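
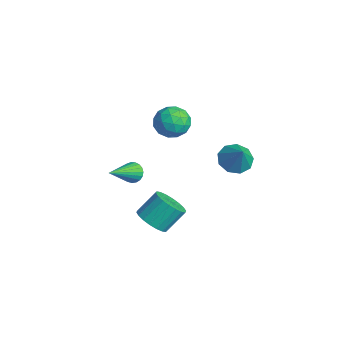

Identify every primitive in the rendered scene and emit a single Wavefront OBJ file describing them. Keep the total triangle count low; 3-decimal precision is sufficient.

v 2.061 -2.038 -0.07
v 2.388 -2.204 -0.582
v 2.999 -3.642 1.05
v 2.549 -2.031 -0.469
v 2.625 -1.859 -0.287
v 2.604 -1.718 -0.067
v 2.489 -1.632 0.152
v 2.3 -1.617 0.333
v 2.07 -1.674 0.444
v 1.838 -1.794 0.466
v 1.645 -1.956 0.395
v 1.523 -2.133 0.244
v 1.495 -2.293 0.039
v 1.565 -2.409 -0.186
v 1.72 -2.46 -0.39
v 1.935 -2.439 -0.539
v 2.171 -2.349 -0.607
v 1.39 3.881 -1.258
v 2.015 4.452 -1.732
v 2.35 3.839 -0.042
v 1.589 4.822 -1.383
v 1.07 4.752 -0.976
v 0.701 4.274 -0.701
v 0.654 3.613 -0.686
v 0.951 3.077 -0.94
v 1.454 2.917 -1.342
v 1.927 3.208 -1.705
v 2.149 3.815 -1.859
v 2.206 -1.103 -4.037
v 2.976 -1.522 -3.599
v 2.923 -0.437 -2.466
v 2.154 -0.017 -2.903
v 3.163 -1.233 -3.867
v 3.11 -0.148 -2.734
v 3.16 -0.918 -4.169
v 3.107 0.167 -3.035
v 2.968 -0.64 -4.444
v 2.915 0.445 -3.311
v 2.625 -0.453 -4.639
v 2.572 0.632 -3.506
v 2.2 -0.395 -4.715
v 2.147 0.69 -3.581
v 1.775 -0.477 -4.656
v 1.723 0.608 -3.522
v 1.437 -0.683 -4.474
v 1.384 0.402 -3.341
v 1.25 -0.972 -4.206
v 1.197 0.113 -3.073
v 1.253 -1.287 -3.905
v 1.2 -0.202 -2.771
v 1.445 -1.565 -3.629
v 1.392 -0.48 -2.496
v 1.788 -1.752 -3.434
v 1.735 -0.667 -2.301
v 2.213 -1.81 -3.359
v 2.16 -0.725 -2.225
v 2.637 -1.728 -3.418
v 2.585 -0.643 -2.284
v -0.2 1.346 1.851
v 0.56 1.321 1.156
v 0.54 0.119 2.704
v 1.3 0.094 2.009
v 1.202 0.905 2.638
v 0.745 1.663 2.111
v 0.355 -0.223 1.749
v -0.102 0.535 1.222
v 0.903 0.352 1.093
v 1.427 1.049 1.642
v -0.327 0.391 2.218
v 0.197 1.088 2.767
v 0.115 1.441 1.429
v 0.985 -0.001 2.431
v 0.927 0.475 2.801
v 1.374 0.461 2.392
v 0.224 1.642 1.99
v 0.671 1.628 1.581
v 1.048 1.383 2.452
v 0.429 -0.188 2.279
v 0.876 -0.202 1.87
v -0.274 0.979 1.468
v 0.173 0.965 1.059
v 0.052 0.057 1.408
v 0.764 0.857 0.983
v 1.199 0.136 1.485
v 0.643 -0.051 1.332
v 0.374 0.395 1.022
v 1.072 1.267 1.306
v 1.507 0.546 1.807
v 1.449 1.022 2.177
v 1.18 1.468 1.867
v 1.273 0.697 1.269
v -0.407 0.894 2.053
v 0.028 0.173 2.554
v -0.08 -0.028 1.993
v -0.349 0.418 1.683
v -0.099 1.304 2.375
v 0.336 0.583 2.877
v 0.726 1.045 2.838
v 0.457 1.491 2.528
v -0.173 0.743 2.591
f 2 1 4
f 2 4 3
f 4 1 5
f 4 5 3
f 5 1 6
f 5 6 3
f 6 1 7
f 6 7 3
f 7 1 8
f 7 8 3
f 8 1 9
f 8 9 3
f 9 1 10
f 9 10 3
f 10 1 11
f 10 11 3
f 11 1 12
f 11 12 3
f 12 1 13
f 12 13 3
f 13 1 14
f 13 14 3
f 14 1 15
f 14 15 3
f 15 1 16
f 15 16 3
f 16 1 17
f 16 17 3
f 17 1 2
f 17 2 3
f 19 18 21
f 19 21 20
f 21 18 22
f 21 22 20
f 22 18 23
f 22 23 20
f 23 18 24
f 23 24 20
f 24 18 25
f 24 25 20
f 25 18 26
f 25 26 20
f 26 18 27
f 26 27 20
f 27 18 28
f 27 28 20
f 28 18 19
f 28 19 20
f 30 29 33
f 30 33 31
f 31 33 34
f 31 34 32
f 33 29 35
f 33 35 34
f 34 35 36
f 34 36 32
f 35 29 37
f 35 37 36
f 36 37 38
f 36 38 32
f 37 29 39
f 37 39 38
f 38 39 40
f 38 40 32
f 39 29 41
f 39 41 40
f 40 41 42
f 40 42 32
f 41 29 43
f 41 43 42
f 42 43 44
f 42 44 32
f 43 29 45
f 43 45 44
f 44 45 46
f 44 46 32
f 45 29 47
f 45 47 46
f 46 47 48
f 46 48 32
f 47 29 49
f 47 49 48
f 48 49 50
f 48 50 32
f 49 29 51
f 49 51 50
f 50 51 52
f 50 52 32
f 51 29 53
f 51 53 52
f 52 53 54
f 52 54 32
f 53 29 55
f 53 55 54
f 54 55 56
f 54 56 32
f 55 29 57
f 55 57 56
f 56 57 58
f 56 58 32
f 57 29 30
f 57 30 58
f 58 30 31
f 58 31 32
f 59 96 75
f 96 70 99
f 75 99 64
f 96 99 75
f 59 75 71
f 75 64 76
f 71 76 60
f 75 76 71
f 59 71 80
f 71 60 81
f 80 81 66
f 71 81 80
f 59 80 92
f 80 66 95
f 92 95 69
f 80 95 92
f 59 92 96
f 92 69 100
f 96 100 70
f 92 100 96
f 60 76 87
f 76 64 90
f 87 90 68
f 76 90 87
f 64 99 77
f 99 70 98
f 77 98 63
f 99 98 77
f 70 100 97
f 100 69 93
f 97 93 61
f 100 93 97
f 69 95 94
f 95 66 82
f 94 82 65
f 95 82 94
f 66 81 86
f 81 60 83
f 86 83 67
f 81 83 86
f 62 88 74
f 88 68 89
f 74 89 63
f 88 89 74
f 62 74 72
f 74 63 73
f 72 73 61
f 74 73 72
f 62 72 79
f 72 61 78
f 79 78 65
f 72 78 79
f 62 79 84
f 79 65 85
f 84 85 67
f 79 85 84
f 62 84 88
f 84 67 91
f 88 91 68
f 84 91 88
f 63 89 77
f 89 68 90
f 77 90 64
f 89 90 77
f 61 73 97
f 73 63 98
f 97 98 70
f 73 98 97
f 65 78 94
f 78 61 93
f 94 93 69
f 78 93 94
f 67 85 86
f 85 65 82
f 86 82 66
f 85 82 86
f 68 91 87
f 91 67 83
f 87 83 60
f 91 83 87



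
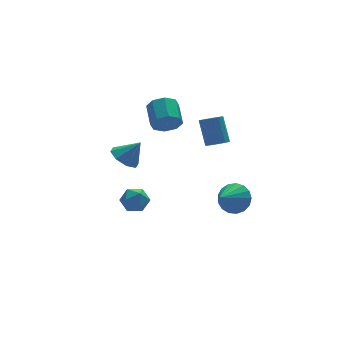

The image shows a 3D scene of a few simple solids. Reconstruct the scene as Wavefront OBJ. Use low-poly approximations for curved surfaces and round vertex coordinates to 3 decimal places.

v -2.611 0.708 0.395
v -1.89 0.539 -0.167
v -1.789 0.452 1.525
v -1.934 1.225 0.02
v -2.375 1.607 0.428
v -2.954 1.463 0.816
v -3.332 0.877 0.958
v -3.287 0.192 0.77
v -2.847 -0.191 0.363
v -2.268 -0.047 -0.026
v 3.419 2.092 -0.898
v 3.921 1.694 -0.642
v 3.943 2.671 0.834
v 3.441 3.068 0.578
v 4.09 1.955 -0.817
v 4.112 2.932 0.658
v 4.08 2.252 -1.014
v 4.102 3.229 0.461
v 3.892 2.507 -1.18
v 3.914 3.484 0.296
v 3.578 2.65 -1.27
v 3.6 3.627 0.206
v 3.221 2.644 -1.261
v 3.243 3.621 0.215
v 2.917 2.489 -1.154
v 2.939 3.466 0.322
v 2.748 2.228 -0.978
v 2.77 3.205 0.497
v 2.758 1.931 -0.781
v 2.78 2.908 0.694
v 2.946 1.676 -0.616
v 2.968 2.653 0.86
v 3.26 1.533 -0.526
v 3.282 2.51 0.95
v 3.617 1.539 -0.535
v 3.639 2.516 0.941
v -0.271 0.512 2.559
v 0.355 0.635 1.953
v 0.677 1.97 2.555
v 0.051 1.848 3.161
v -0.245 0.868 1.755
v 0.077 2.204 2.357
v -0.86 0.894 2.028
v -0.538 2.229 2.63
v -1.13 0.695 2.612
v -0.808 2.031 3.214
v -0.897 0.39 3.165
v -0.575 1.725 3.767
v -0.297 0.156 3.363
v 0.025 1.492 3.965
v 0.318 0.131 3.09
v 0.64 1.466 3.692
v 0.588 0.329 2.506
v 0.91 1.665 3.108
v 3.496 -0.03 -4.074
v 4.088 0.046 -3.235
v 2.204 -0.89 -3.086
v 3.818 0.459 -3.228
v 3.475 0.76 -3.415
v 3.137 0.88 -3.753
v 2.881 0.791 -4.164
v 2.766 0.514 -4.555
v 2.818 0.112 -4.836
v 3.025 -0.322 -4.943
v 3.34 -0.69 -4.85
v 3.691 -0.906 -4.58
v 3.997 -0.922 -4.194
v 4.189 -0.734 -3.781
v 4.221 -0.384 -3.434
v -3.815 -2.752 0.451
v -3.515 -2.341 -0.218
v -3.605 -3.939 -0.182
v -3.305 -3.528 -0.851
v -2.868 -3.536 -0.132
v -2.998 -2.803 0.259
v -4.122 -3.477 -0.659
v -4.252 -2.744 -0.268
v -3.704 -2.79 -0.905
v -2.929 -2.826 -0.579
v -4.191 -3.454 0.179
v -3.416 -3.49 0.505
f 2 1 4
f 2 4 3
f 4 1 5
f 4 5 3
f 5 1 6
f 5 6 3
f 6 1 7
f 6 7 3
f 7 1 8
f 7 8 3
f 8 1 9
f 8 9 3
f 9 1 10
f 9 10 3
f 10 1 2
f 10 2 3
f 12 11 15
f 12 15 13
f 13 15 16
f 13 16 14
f 15 11 17
f 15 17 16
f 16 17 18
f 16 18 14
f 17 11 19
f 17 19 18
f 18 19 20
f 18 20 14
f 19 11 21
f 19 21 20
f 20 21 22
f 20 22 14
f 21 11 23
f 21 23 22
f 22 23 24
f 22 24 14
f 23 11 25
f 23 25 24
f 24 25 26
f 24 26 14
f 25 11 27
f 25 27 26
f 26 27 28
f 26 28 14
f 27 11 29
f 27 29 28
f 28 29 30
f 28 30 14
f 29 11 31
f 29 31 30
f 30 31 32
f 30 32 14
f 31 11 33
f 31 33 32
f 32 33 34
f 32 34 14
f 33 11 35
f 33 35 34
f 34 35 36
f 34 36 14
f 35 11 12
f 35 12 36
f 36 12 13
f 36 13 14
f 38 37 41
f 38 41 39
f 39 41 42
f 39 42 40
f 41 37 43
f 41 43 42
f 42 43 44
f 42 44 40
f 43 37 45
f 43 45 44
f 44 45 46
f 44 46 40
f 45 37 47
f 45 47 46
f 46 47 48
f 46 48 40
f 47 37 49
f 47 49 48
f 48 49 50
f 48 50 40
f 49 37 51
f 49 51 50
f 50 51 52
f 50 52 40
f 51 37 53
f 51 53 52
f 52 53 54
f 52 54 40
f 53 37 38
f 53 38 54
f 54 38 39
f 54 39 40
f 56 55 58
f 56 58 57
f 58 55 59
f 58 59 57
f 59 55 60
f 59 60 57
f 60 55 61
f 60 61 57
f 61 55 62
f 61 62 57
f 62 55 63
f 62 63 57
f 63 55 64
f 63 64 57
f 64 55 65
f 64 65 57
f 65 55 66
f 65 66 57
f 66 55 67
f 66 67 57
f 67 55 68
f 67 68 57
f 68 55 69
f 68 69 57
f 69 55 56
f 69 56 57
f 70 81 75
f 70 75 71
f 70 71 77
f 70 77 80
f 70 80 81
f 71 75 79
f 75 81 74
f 81 80 72
f 80 77 76
f 77 71 78
f 73 79 74
f 73 74 72
f 73 72 76
f 73 76 78
f 73 78 79
f 74 79 75
f 72 74 81
f 76 72 80
f 78 76 77
f 79 78 71



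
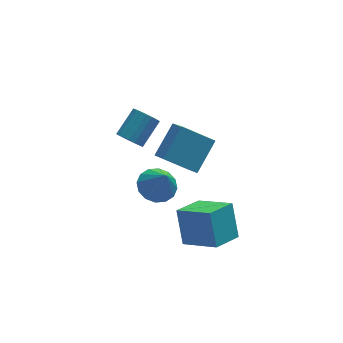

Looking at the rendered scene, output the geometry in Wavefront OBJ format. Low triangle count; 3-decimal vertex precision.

v -2.749 -0.56 2.565
v -2.659 -1.744 3.529
v -1.584 0.456 3.703
v -1.493 -0.728 4.667
v -1.307 -1.192 1.653
v -1.216 -2.376 2.617
v -0.141 -0.176 2.791
v -0.051 -1.36 3.755
v -2.451 0.168 -0.791
v -1.471 0.403 -0.858
v -2.189 -0.508 0.691
v -1.694 0.817 -0.629
v -2.12 1.057 -0.444
v -2.635 1.059 -0.352
v -3.1 0.822 -0.377
v -3.392 0.41 -0.514
v -3.431 -0.066 -0.724
v -3.208 -0.48 -0.953
v -2.783 -0.72 -1.138
v -2.268 -0.722 -1.23
v -1.802 -0.486 -1.205
v -1.511 -0.074 -1.068
v -1.982 -2.66 -2.692
v -1.986 -1.594 -1.083
v -0.63 -1.814 -3.25
v -0.633 -0.747 -1.641
v -0.747 -4.033 -1.779
v -0.75 -2.966 -0.17
v 0.606 -3.186 -2.337
v 0.602 -2.12 -0.728
v -3.182 2.464 0.737
v -2.767 2.592 0.137
v -1.684 3.424 1.063
v -2.098 3.296 1.663
v -2.956 2.836 0.139
v -1.872 3.668 1.064
v -3.183 3.015 0.243
v -2.1 3.847 1.169
v -3.41 3.099 0.433
v -2.327 3.931 1.359
v -3.597 3.073 0.676
v -2.514 3.905 1.601
v -3.713 2.942 0.929
v -2.63 3.774 1.855
v -3.737 2.728 1.149
v -2.653 3.56 2.075
v -3.664 2.469 1.298
v -2.581 3.301 2.224
v -3.509 2.208 1.35
v -2.426 3.041 2.275
v -3.297 1.992 1.296
v -2.213 2.825 2.221
v -3.064 1.858 1.145
v -1.981 2.69 2.071
v -2.853 1.828 0.924
v -1.769 2.66 1.85
v -2.698 1.908 0.671
v -1.614 2.74 1.596
v -2.626 2.084 0.429
v -1.543 2.917 1.354
v -2.651 2.326 0.24
v -1.568 3.159 1.166
f 2 4 1
f 5 2 1
f 1 4 3
f 3 5 1
f 2 8 4
f 6 2 5
f 6 8 2
f 4 8 3
f 7 5 3
f 3 8 7
f 7 6 5
f 8 6 7
f 10 9 12
f 10 12 11
f 12 9 13
f 12 13 11
f 13 9 14
f 13 14 11
f 14 9 15
f 14 15 11
f 15 9 16
f 15 16 11
f 16 9 17
f 16 17 11
f 17 9 18
f 17 18 11
f 18 9 19
f 18 19 11
f 19 9 20
f 19 20 11
f 20 9 21
f 20 21 11
f 21 9 22
f 21 22 11
f 22 9 10
f 22 10 11
f 24 26 23
f 27 24 23
f 23 26 25
f 25 27 23
f 24 30 26
f 28 24 27
f 28 30 24
f 26 30 25
f 29 27 25
f 25 30 29
f 29 28 27
f 30 28 29
f 32 31 35
f 32 35 33
f 33 35 36
f 33 36 34
f 35 31 37
f 35 37 36
f 36 37 38
f 36 38 34
f 37 31 39
f 37 39 38
f 38 39 40
f 38 40 34
f 39 31 41
f 39 41 40
f 40 41 42
f 40 42 34
f 41 31 43
f 41 43 42
f 42 43 44
f 42 44 34
f 43 31 45
f 43 45 44
f 44 45 46
f 44 46 34
f 45 31 47
f 45 47 46
f 46 47 48
f 46 48 34
f 47 31 49
f 47 49 48
f 48 49 50
f 48 50 34
f 49 31 51
f 49 51 50
f 50 51 52
f 50 52 34
f 51 31 53
f 51 53 52
f 52 53 54
f 52 54 34
f 53 31 55
f 53 55 54
f 54 55 56
f 54 56 34
f 55 31 57
f 55 57 56
f 56 57 58
f 56 58 34
f 57 31 59
f 57 59 58
f 58 59 60
f 58 60 34
f 59 31 61
f 59 61 60
f 60 61 62
f 60 62 34
f 61 31 32
f 61 32 62
f 62 32 33
f 62 33 34



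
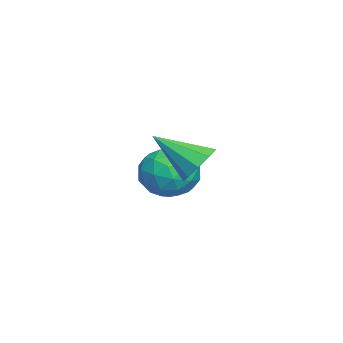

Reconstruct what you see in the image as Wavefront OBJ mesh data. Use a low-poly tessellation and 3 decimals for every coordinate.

v 3.51 1.353 1.681
v 3.963 1.665 2.205
v 3.31 -0.033 2.679
v 3.469 1.8 2.294
v 2.994 1.726 2.096
v 2.76 1.478 1.704
v 2.877 1.171 1.301
v 3.29 0.949 1.076
v 3.806 0.917 1.134
v 4.183 1.088 1.448
v 4.245 1.384 1.871
v 0.155 0.783 -0.572
v 1.087 0.418 -0.326
v -0.547 -0.298 0.486
v 0.385 -0.663 0.732
v 0.111 0.288 1.02
v 0.545 0.956 0.366
v -0.005 -0.836 -0.206
v 0.429 -0.168 -0.86
v 0.988 -0.582 -0.1
v 1.06 0.112 0.658
v -0.52 0.008 -0.498
v -0.448 0.702 0.26
v 0.683 0.695 -0.542
v -0.143 -0.575 0.702
v -0.304 -0.016 0.871
v 0.244 -0.231 1.016
v 0.364 1.011 -0.135
v 0.912 0.797 0.009
v 0.338 0.721 0.8
v -0.372 -0.677 0.151
v 0.176 -0.891 0.295
v 0.296 0.351 -0.856
v 0.844 0.136 -0.711
v 0.202 -0.601 -0.64
v 1.172 -0.107 -0.264
v 0.76 -0.742 0.357
v 0.53 -0.844 -0.194
v 0.785 -0.452 -0.578
v 1.214 0.301 0.181
v 0.802 -0.334 0.803
v 0.641 0.225 0.972
v 0.896 0.617 0.588
v 1.156 -0.287 0.314
v -0.262 0.454 -0.643
v -0.674 -0.181 -0.021
v -0.356 -0.497 -0.428
v -0.101 -0.105 -0.812
v -0.22 0.862 -0.197
v -0.632 0.227 0.424
v -0.245 0.572 0.738
v 0.01 0.964 0.354
v -0.616 0.407 -0.154
f 2 1 4
f 2 4 3
f 4 1 5
f 4 5 3
f 5 1 6
f 5 6 3
f 6 1 7
f 6 7 3
f 7 1 8
f 7 8 3
f 8 1 9
f 8 9 3
f 9 1 10
f 9 10 3
f 10 1 11
f 10 11 3
f 11 1 2
f 11 2 3
f 12 49 28
f 49 23 52
f 28 52 17
f 49 52 28
f 12 28 24
f 28 17 29
f 24 29 13
f 28 29 24
f 12 24 33
f 24 13 34
f 33 34 19
f 24 34 33
f 12 33 45
f 33 19 48
f 45 48 22
f 33 48 45
f 12 45 49
f 45 22 53
f 49 53 23
f 45 53 49
f 13 29 40
f 29 17 43
f 40 43 21
f 29 43 40
f 17 52 30
f 52 23 51
f 30 51 16
f 52 51 30
f 23 53 50
f 53 22 46
f 50 46 14
f 53 46 50
f 22 48 47
f 48 19 35
f 47 35 18
f 48 35 47
f 19 34 39
f 34 13 36
f 39 36 20
f 34 36 39
f 15 41 27
f 41 21 42
f 27 42 16
f 41 42 27
f 15 27 25
f 27 16 26
f 25 26 14
f 27 26 25
f 15 25 32
f 25 14 31
f 32 31 18
f 25 31 32
f 15 32 37
f 32 18 38
f 37 38 20
f 32 38 37
f 15 37 41
f 37 20 44
f 41 44 21
f 37 44 41
f 16 42 30
f 42 21 43
f 30 43 17
f 42 43 30
f 14 26 50
f 26 16 51
f 50 51 23
f 26 51 50
f 18 31 47
f 31 14 46
f 47 46 22
f 31 46 47
f 20 38 39
f 38 18 35
f 39 35 19
f 38 35 39
f 21 44 40
f 44 20 36
f 40 36 13
f 44 36 40



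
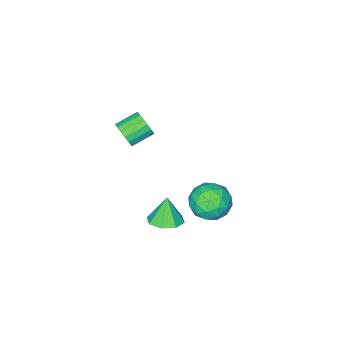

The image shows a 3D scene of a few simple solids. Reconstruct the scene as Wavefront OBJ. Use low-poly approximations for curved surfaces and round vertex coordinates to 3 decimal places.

v -0.829 2.997 -3.33
v -0.095 2.217 -3.868
v -2.345 1.863 -3.752
v -1.611 1.083 -4.29
v -1.571 1.22 -3.1
v -0.634 1.921 -2.839
v -1.806 2.159 -4.781
v -0.869 2.86 -4.52
v -0.699 1.699 -4.765
v -0.554 1.119 -3.726
v -1.886 2.961 -3.894
v -1.741 2.381 -2.855
v -0.329 2.707 -3.562
v -2.111 1.373 -4.058
v -2.087 1.454 -3.358
v -1.656 0.995 -3.675
v -0.646 2.533 -2.957
v -0.215 2.074 -3.274
v -1.082 1.488 -2.822
v -2.225 2.006 -4.346
v -1.794 1.547 -4.663
v -0.784 3.085 -3.945
v -0.353 2.626 -4.262
v -1.358 2.592 -4.798
v -0.253 1.944 -4.406
v -1.144 1.277 -4.654
v -1.258 1.91 -4.942
v -0.708 2.322 -4.789
v -0.167 1.603 -3.795
v -1.058 0.936 -4.043
v -1.035 1.016 -3.344
v -0.484 1.428 -3.19
v -0.522 1.298 -4.322
v -1.382 3.144 -3.577
v -2.273 2.477 -3.825
v -1.956 2.652 -4.43
v -1.405 3.064 -4.276
v -1.296 2.803 -2.966
v -2.187 2.136 -3.214
v -1.732 1.758 -2.831
v -1.182 2.17 -2.678
v -1.918 2.782 -3.298
v 1.404 1.579 -3.881
v 2.169 2.104 -3.596
v 1.056 1.301 -2.439
v 1.553 2.513 -3.665
v 0.85 2.376 -3.861
v 0.472 1.772 -4.069
v 0.639 1.055 -4.167
v 1.255 0.646 -4.098
v 1.958 0.783 -3.902
v 2.336 1.387 -3.694
v 2.285 -0.519 2.228
v 2.617 -0.296 2.874
v 1.448 0.043 3.358
v 1.115 -0.181 2.712
v 2.618 0.004 2.667
v 1.449 0.342 3.152
v 2.543 0.183 2.36
v 1.374 0.522 2.844
v 2.408 0.202 2.023
v 1.239 0.54 2.507
v 2.246 0.055 1.732
v 1.076 0.394 2.216
v 2.092 -0.223 1.555
v 0.923 0.116 2.039
v 1.982 -0.569 1.532
v 0.813 -0.23 2.017
v 1.942 -0.904 1.669
v 0.773 -0.565 2.153
v 1.98 -1.15 1.933
v 0.811 -0.812 2.418
v 2.088 -1.252 2.266
v 0.919 -0.914 2.75
v 2.241 -1.187 2.589
v 1.072 -0.848 3.073
v 2.404 -0.968 2.83
v 1.235 -0.629 3.314
v 2.54 -0.646 2.932
v 1.37 -0.308 3.417
f 1 38 17
f 38 12 41
f 17 41 6
f 38 41 17
f 1 17 13
f 17 6 18
f 13 18 2
f 17 18 13
f 1 13 22
f 13 2 23
f 22 23 8
f 13 23 22
f 1 22 34
f 22 8 37
f 34 37 11
f 22 37 34
f 1 34 38
f 34 11 42
f 38 42 12
f 34 42 38
f 2 18 29
f 18 6 32
f 29 32 10
f 18 32 29
f 6 41 19
f 41 12 40
f 19 40 5
f 41 40 19
f 12 42 39
f 42 11 35
f 39 35 3
f 42 35 39
f 11 37 36
f 37 8 24
f 36 24 7
f 37 24 36
f 8 23 28
f 23 2 25
f 28 25 9
f 23 25 28
f 4 30 16
f 30 10 31
f 16 31 5
f 30 31 16
f 4 16 14
f 16 5 15
f 14 15 3
f 16 15 14
f 4 14 21
f 14 3 20
f 21 20 7
f 14 20 21
f 4 21 26
f 21 7 27
f 26 27 9
f 21 27 26
f 4 26 30
f 26 9 33
f 30 33 10
f 26 33 30
f 5 31 19
f 31 10 32
f 19 32 6
f 31 32 19
f 3 15 39
f 15 5 40
f 39 40 12
f 15 40 39
f 7 20 36
f 20 3 35
f 36 35 11
f 20 35 36
f 9 27 28
f 27 7 24
f 28 24 8
f 27 24 28
f 10 33 29
f 33 9 25
f 29 25 2
f 33 25 29
f 44 43 46
f 44 46 45
f 46 43 47
f 46 47 45
f 47 43 48
f 47 48 45
f 48 43 49
f 48 49 45
f 49 43 50
f 49 50 45
f 50 43 51
f 50 51 45
f 51 43 52
f 51 52 45
f 52 43 44
f 52 44 45
f 54 53 57
f 54 57 55
f 55 57 58
f 55 58 56
f 57 53 59
f 57 59 58
f 58 59 60
f 58 60 56
f 59 53 61
f 59 61 60
f 60 61 62
f 60 62 56
f 61 53 63
f 61 63 62
f 62 63 64
f 62 64 56
f 63 53 65
f 63 65 64
f 64 65 66
f 64 66 56
f 65 53 67
f 65 67 66
f 66 67 68
f 66 68 56
f 67 53 69
f 67 69 68
f 68 69 70
f 68 70 56
f 69 53 71
f 69 71 70
f 70 71 72
f 70 72 56
f 71 53 73
f 71 73 72
f 72 73 74
f 72 74 56
f 73 53 75
f 73 75 74
f 74 75 76
f 74 76 56
f 75 53 77
f 75 77 76
f 76 77 78
f 76 78 56
f 77 53 79
f 77 79 78
f 78 79 80
f 78 80 56
f 79 53 54
f 79 54 80
f 80 54 55
f 80 55 56



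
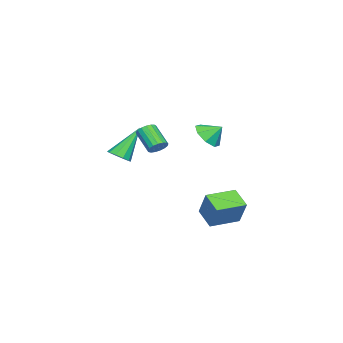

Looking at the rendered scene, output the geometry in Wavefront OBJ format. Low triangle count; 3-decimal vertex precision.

v -0.549 -2.869 -0.102
v -0.048 -2.411 0.022
v -1.631 -2.171 1.682
v -0.339 -2.224 -0.227
v -0.71 -2.284 -0.429
v -1.02 -2.567 -0.506
v -1.149 -2.966 -0.428
v -1.05 -3.328 -0.226
v -0.759 -3.515 0.024
v -0.388 -3.455 0.225
v -0.079 -3.172 0.302
v 0.051 -2.773 0.225
v -1.14 1.775 1.787
v -0.694 2.342 1.231
v -1.26 2.525 2.453
v -1.381 2.337 1.112
v -1.926 2.004 1.389
v -2.011 1.536 1.898
v -1.586 1.209 2.342
v -0.899 1.214 2.461
v -0.354 1.547 2.185
v -0.269 2.015 1.675
v 1.401 2.362 -2.485
v 1.963 2.95 -1.096
v 0.128 3.426 -2.419
v 0.69 4.013 -1.03
v 2.09 3.227 -3.13
v 2.652 3.814 -1.741
v 0.817 4.29 -3.064
v 1.379 4.878 -1.675
v 1.732 0.319 1.675
v 2.236 0.091 1.761
v 1.673 -0.806 2.691
v 1.168 -0.579 2.605
v 2.223 0.288 1.943
v 1.659 -0.61 2.873
v 2.097 0.491 2.063
v 1.533 -0.406 2.993
v 1.887 0.656 2.094
v 1.324 -0.242 3.024
v 1.642 0.743 2.03
v 1.079 -0.155 2.96
v 1.418 0.733 1.884
v 0.854 -0.165 2.814
v 1.265 0.628 1.69
v 0.701 -0.27 2.62
v 1.219 0.452 1.493
v 0.656 -0.446 2.423
v 1.291 0.246 1.337
v 0.727 -0.652 2.267
v 1.464 0.056 1.259
v 0.9 -0.841 2.189
v 1.698 -0.073 1.276
v 1.134 -0.971 2.206
v 1.94 -0.113 1.385
v 1.376 -1.01 2.315
v 2.134 -0.053 1.56
v 1.57 -0.951 2.49
f 2 1 4
f 2 4 3
f 4 1 5
f 4 5 3
f 5 1 6
f 5 6 3
f 6 1 7
f 6 7 3
f 7 1 8
f 7 8 3
f 8 1 9
f 8 9 3
f 9 1 10
f 9 10 3
f 10 1 11
f 10 11 3
f 11 1 12
f 11 12 3
f 12 1 2
f 12 2 3
f 14 13 16
f 14 16 15
f 16 13 17
f 16 17 15
f 17 13 18
f 17 18 15
f 18 13 19
f 18 19 15
f 19 13 20
f 19 20 15
f 20 13 21
f 20 21 15
f 21 13 22
f 21 22 15
f 22 13 14
f 22 14 15
f 24 26 23
f 27 24 23
f 23 26 25
f 25 27 23
f 24 30 26
f 28 24 27
f 28 30 24
f 26 30 25
f 29 27 25
f 25 30 29
f 29 28 27
f 30 28 29
f 32 31 35
f 32 35 33
f 33 35 36
f 33 36 34
f 35 31 37
f 35 37 36
f 36 37 38
f 36 38 34
f 37 31 39
f 37 39 38
f 38 39 40
f 38 40 34
f 39 31 41
f 39 41 40
f 40 41 42
f 40 42 34
f 41 31 43
f 41 43 42
f 42 43 44
f 42 44 34
f 43 31 45
f 43 45 44
f 44 45 46
f 44 46 34
f 45 31 47
f 45 47 46
f 46 47 48
f 46 48 34
f 47 31 49
f 47 49 48
f 48 49 50
f 48 50 34
f 49 31 51
f 49 51 50
f 50 51 52
f 50 52 34
f 51 31 53
f 51 53 52
f 52 53 54
f 52 54 34
f 53 31 55
f 53 55 54
f 54 55 56
f 54 56 34
f 55 31 57
f 55 57 56
f 56 57 58
f 56 58 34
f 57 31 32
f 57 32 58
f 58 32 33
f 58 33 34



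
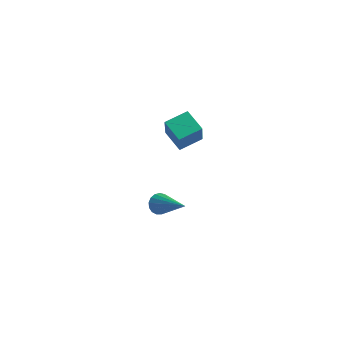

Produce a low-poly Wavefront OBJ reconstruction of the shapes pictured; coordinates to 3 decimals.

v -1.179 -3.66 1.444
v -0.566 -4.467 2.846
v -0.683 -2.575 1.85
v -0.069 -3.382 3.252
v -0.111 -3.918 0.828
v 0.503 -4.725 2.23
v 0.386 -2.833 1.234
v 0.999 -3.64 2.636
v -1.788 -3.391 -4.11
v -1.51 -2.968 -4.502
v 0.108 -3.769 -3.17
v -1.596 -2.8 -4.261
v -1.726 -2.767 -3.985
v -1.87 -2.877 -3.739
v -1.996 -3.105 -3.577
v -2.074 -3.398 -3.537
v -2.086 -3.69 -3.629
v -2.03 -3.914 -3.831
v -1.919 -4.018 -4.097
v -1.778 -3.978 -4.366
v -1.639 -3.804 -4.576
v -1.534 -3.535 -4.68
v -1.488 -3.234 -4.653
f 2 4 1
f 5 2 1
f 1 4 3
f 3 5 1
f 2 8 4
f 6 2 5
f 6 8 2
f 4 8 3
f 7 5 3
f 3 8 7
f 7 6 5
f 8 6 7
f 10 9 12
f 10 12 11
f 12 9 13
f 12 13 11
f 13 9 14
f 13 14 11
f 14 9 15
f 14 15 11
f 15 9 16
f 15 16 11
f 16 9 17
f 16 17 11
f 17 9 18
f 17 18 11
f 18 9 19
f 18 19 11
f 19 9 20
f 19 20 11
f 20 9 21
f 20 21 11
f 21 9 22
f 21 22 11
f 22 9 23
f 22 23 11
f 23 9 10
f 23 10 11



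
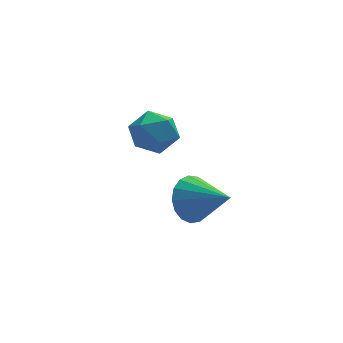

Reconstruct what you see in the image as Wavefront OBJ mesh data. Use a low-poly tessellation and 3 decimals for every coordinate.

v 1.098 2.466 -1.518
v 1.893 2.552 -0.804
v 2.087 1.428 -2.496
v 2.882 1.514 -1.782
v 1.989 0.977 -1.528
v 1.378 1.619 -0.924
v 2.602 2.361 -2.376
v 1.991 3.003 -1.772
v 2.823 2.487 -1.334
v 2.444 1.631 -0.81
v 1.536 2.349 -2.49
v 1.157 1.493 -1.966
v 2.53 -1.912 -2.701
v 3.32 -1.646 -3.338
v 3.63 -3.168 -1.859
v 3.373 -1.336 -2.945
v 3.232 -1.159 -2.496
v 2.931 -1.154 -2.095
v 2.537 -1.323 -1.832
v 2.142 -1.627 -1.768
v 1.835 -1.996 -1.917
v 1.688 -2.346 -2.247
v 1.733 -2.596 -2.68
v 1.961 -2.69 -3.118
v 2.319 -2.606 -3.461
v 2.725 -2.362 -3.629
v 3.087 -2.016 -3.585
f 1 12 6
f 1 6 2
f 1 2 8
f 1 8 11
f 1 11 12
f 2 6 10
f 6 12 5
f 12 11 3
f 11 8 7
f 8 2 9
f 4 10 5
f 4 5 3
f 4 3 7
f 4 7 9
f 4 9 10
f 5 10 6
f 3 5 12
f 7 3 11
f 9 7 8
f 10 9 2
f 14 13 16
f 14 16 15
f 16 13 17
f 16 17 15
f 17 13 18
f 17 18 15
f 18 13 19
f 18 19 15
f 19 13 20
f 19 20 15
f 20 13 21
f 20 21 15
f 21 13 22
f 21 22 15
f 22 13 23
f 22 23 15
f 23 13 24
f 23 24 15
f 24 13 25
f 24 25 15
f 25 13 26
f 25 26 15
f 26 13 27
f 26 27 15
f 27 13 14
f 27 14 15



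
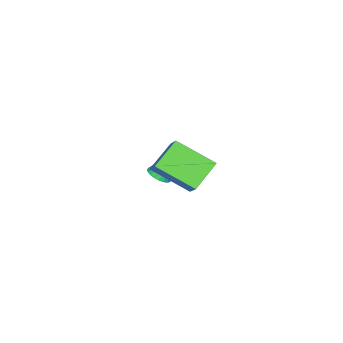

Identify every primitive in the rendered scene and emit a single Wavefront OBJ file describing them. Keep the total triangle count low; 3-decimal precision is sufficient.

v -3.104 -0.406 -1.524
v -2.773 -0.724 -1.24
v -3.676 0.346 -0.016
v -2.649 -0.557 -1.276
v -2.594 -0.367 -1.35
v -2.618 -0.184 -1.451
v -2.715 -0.034 -1.562
v -2.871 0.059 -1.668
v -3.063 0.082 -1.752
v -3.261 0.03 -1.801
v -3.436 -0.088 -1.808
v -3.559 -0.255 -1.772
v -3.614 -0.445 -1.698
v -3.591 -0.628 -1.598
v -3.493 -0.778 -1.486
v -3.337 -0.872 -1.38
v -3.145 -0.894 -1.296
v -2.947 -0.842 -1.247
v 0.493 3.429 2.472
v 0.712 1.96 3.34
v 1.156 3.965 3.213
v 1.375 2.497 4.081
v 1.565 3.143 1.719
v 1.784 1.675 2.587
v 2.228 3.68 2.46
v 2.447 2.211 3.328
f 2 1 4
f 2 4 3
f 4 1 5
f 4 5 3
f 5 1 6
f 5 6 3
f 6 1 7
f 6 7 3
f 7 1 8
f 7 8 3
f 8 1 9
f 8 9 3
f 9 1 10
f 9 10 3
f 10 1 11
f 10 11 3
f 11 1 12
f 11 12 3
f 12 1 13
f 12 13 3
f 13 1 14
f 13 14 3
f 14 1 15
f 14 15 3
f 15 1 16
f 15 16 3
f 16 1 17
f 16 17 3
f 17 1 18
f 17 18 3
f 18 1 2
f 18 2 3
f 20 22 19
f 23 20 19
f 19 22 21
f 21 23 19
f 20 26 22
f 24 20 23
f 24 26 20
f 22 26 21
f 25 23 21
f 21 26 25
f 25 24 23
f 26 24 25



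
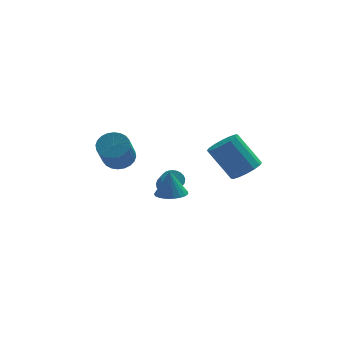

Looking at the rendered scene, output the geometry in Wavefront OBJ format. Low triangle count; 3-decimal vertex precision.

v -0.024 -3.391 1.881
v 0.806 -3.644 1.94
v -0.076 -3.209 3.379
v 0.839 -3.286 1.898
v 0.723 -2.946 1.853
v 0.478 -2.683 1.813
v 0.146 -2.543 1.784
v -0.216 -2.549 1.773
v -0.544 -2.7 1.78
v -0.783 -2.971 1.804
v -0.89 -3.315 1.842
v -0.848 -3.671 1.887
v -0.663 -3.979 1.93
v -0.368 -4.185 1.965
v -0.013 -4.254 1.986
v 0.339 -4.174 1.988
v 0.629 -3.958 1.972
v -2.015 3.79 0.909
v -1.224 3.309 0.745
v -1.654 2.07 2.307
v -2.445 2.55 2.471
v -1.105 3.564 0.981
v -1.535 2.325 2.543
v -1.125 3.854 1.205
v -1.555 2.614 2.767
v -1.28 4.134 1.384
v -1.71 2.894 2.946
v -1.547 4.361 1.491
v -1.978 3.121 3.053
v -1.886 4.501 1.509
v -2.316 3.262 3.071
v -2.244 4.534 1.436
v -2.674 3.294 2.998
v -2.567 4.452 1.283
v -2.997 3.213 2.845
v -2.806 4.27 1.073
v -3.236 3.031 2.635
v -2.925 4.015 0.837
v -3.355 2.776 2.399
v -2.905 3.726 0.613
v -3.335 2.486 2.175
v -2.75 3.446 0.434
v -3.18 2.206 1.996
v -2.482 3.219 0.327
v -2.913 1.979 1.889
v -2.144 3.078 0.309
v -2.574 1.839 1.871
v -1.786 3.046 0.382
v -2.216 1.806 1.944
v -1.463 3.127 0.535
v -1.893 1.888 2.097
v 3.872 -2.957 3.057
v 4.624 -2.48 3.36
v 3.479 -1.786 5.106
v 2.728 -2.263 4.803
v 4.381 -2.167 3.077
v 3.236 -1.473 4.822
v 4.003 -2.066 2.788
v 2.858 -1.372 4.534
v 3.589 -2.204 2.572
v 2.444 -1.509 4.317
v 3.252 -2.543 2.485
v 2.107 -1.849 4.231
v 3.08 -2.994 2.552
v 1.936 -2.299 4.298
v 3.121 -3.434 2.754
v 1.976 -2.74 4.5
v 3.364 -3.747 3.038
v 2.219 -3.053 4.783
v 3.742 -3.848 3.326
v 2.597 -3.154 5.072
v 4.156 -3.711 3.543
v 3.011 -3.016 5.288
v 4.493 -3.371 3.629
v 3.348 -2.677 5.375
v 4.664 -2.921 3.562
v 3.52 -2.226 5.308
v 0.589 3.175 -1.151
v 1.016 3.574 -0.824
v 1.178 2.644 0.098
v 0.751 2.245 -0.229
v 0.772 3.645 -0.71
v 0.934 2.715 0.213
v 0.496 3.634 -0.672
v 0.659 2.704 0.25
v 0.237 3.544 -0.717
v 0.399 2.614 0.205
v 0.038 3.39 -0.837
v 0.2 2.461 0.085
v -0.066 3.199 -1.012
v 0.096 2.269 -0.089
v -0.056 3.004 -1.21
v 0.106 2.074 -0.287
v 0.065 2.838 -1.398
v 0.227 1.908 -0.476
v 0.277 2.731 -1.544
v 0.439 1.801 -0.621
v 0.543 2.7 -1.622
v 0.705 1.77 -0.699
v 0.816 2.752 -1.618
v 0.978 1.822 -0.695
v 1.051 2.876 -1.534
v 1.213 1.946 -0.611
v 1.205 3.052 -1.383
v 1.368 2.122 -0.461
v 1.253 3.25 -1.193
v 1.416 2.32 -0.27
v 1.187 3.434 -0.995
v 1.349 2.504 -0.072
f 2 1 4
f 2 4 3
f 4 1 5
f 4 5 3
f 5 1 6
f 5 6 3
f 6 1 7
f 6 7 3
f 7 1 8
f 7 8 3
f 8 1 9
f 8 9 3
f 9 1 10
f 9 10 3
f 10 1 11
f 10 11 3
f 11 1 12
f 11 12 3
f 12 1 13
f 12 13 3
f 13 1 14
f 13 14 3
f 14 1 15
f 14 15 3
f 15 1 16
f 15 16 3
f 16 1 17
f 16 17 3
f 17 1 2
f 17 2 3
f 19 18 22
f 19 22 20
f 20 22 23
f 20 23 21
f 22 18 24
f 22 24 23
f 23 24 25
f 23 25 21
f 24 18 26
f 24 26 25
f 25 26 27
f 25 27 21
f 26 18 28
f 26 28 27
f 27 28 29
f 27 29 21
f 28 18 30
f 28 30 29
f 29 30 31
f 29 31 21
f 30 18 32
f 30 32 31
f 31 32 33
f 31 33 21
f 32 18 34
f 32 34 33
f 33 34 35
f 33 35 21
f 34 18 36
f 34 36 35
f 35 36 37
f 35 37 21
f 36 18 38
f 36 38 37
f 37 38 39
f 37 39 21
f 38 18 40
f 38 40 39
f 39 40 41
f 39 41 21
f 40 18 42
f 40 42 41
f 41 42 43
f 41 43 21
f 42 18 44
f 42 44 43
f 43 44 45
f 43 45 21
f 44 18 46
f 44 46 45
f 45 46 47
f 45 47 21
f 46 18 48
f 46 48 47
f 47 48 49
f 47 49 21
f 48 18 50
f 48 50 49
f 49 50 51
f 49 51 21
f 50 18 19
f 50 19 51
f 51 19 20
f 51 20 21
f 53 52 56
f 53 56 54
f 54 56 57
f 54 57 55
f 56 52 58
f 56 58 57
f 57 58 59
f 57 59 55
f 58 52 60
f 58 60 59
f 59 60 61
f 59 61 55
f 60 52 62
f 60 62 61
f 61 62 63
f 61 63 55
f 62 52 64
f 62 64 63
f 63 64 65
f 63 65 55
f 64 52 66
f 64 66 65
f 65 66 67
f 65 67 55
f 66 52 68
f 66 68 67
f 67 68 69
f 67 69 55
f 68 52 70
f 68 70 69
f 69 70 71
f 69 71 55
f 70 52 72
f 70 72 71
f 71 72 73
f 71 73 55
f 72 52 74
f 72 74 73
f 73 74 75
f 73 75 55
f 74 52 76
f 74 76 75
f 75 76 77
f 75 77 55
f 76 52 53
f 76 53 77
f 77 53 54
f 77 54 55
f 79 78 82
f 79 82 80
f 80 82 83
f 80 83 81
f 82 78 84
f 82 84 83
f 83 84 85
f 83 85 81
f 84 78 86
f 84 86 85
f 85 86 87
f 85 87 81
f 86 78 88
f 86 88 87
f 87 88 89
f 87 89 81
f 88 78 90
f 88 90 89
f 89 90 91
f 89 91 81
f 90 78 92
f 90 92 91
f 91 92 93
f 91 93 81
f 92 78 94
f 92 94 93
f 93 94 95
f 93 95 81
f 94 78 96
f 94 96 95
f 95 96 97
f 95 97 81
f 96 78 98
f 96 98 97
f 97 98 99
f 97 99 81
f 98 78 100
f 98 100 99
f 99 100 101
f 99 101 81
f 100 78 102
f 100 102 101
f 101 102 103
f 101 103 81
f 102 78 104
f 102 104 103
f 103 104 105
f 103 105 81
f 104 78 106
f 104 106 105
f 105 106 107
f 105 107 81
f 106 78 108
f 106 108 107
f 107 108 109
f 107 109 81
f 108 78 79
f 108 79 109
f 109 79 80
f 109 80 81



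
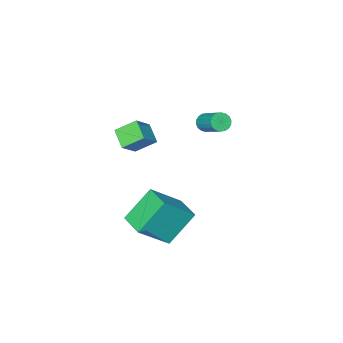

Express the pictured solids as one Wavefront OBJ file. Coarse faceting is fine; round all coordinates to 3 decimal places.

v 0.518 -0.245 -2.903
v 2 -0.628 -1.494
v 0.808 1.092 -2.844
v 2.29 0.71 -1.436
v 1.85 -0.47 -4.364
v 3.332 -0.852 -2.956
v 2.14 0.868 -4.306
v 3.622 0.485 -2.897
v 0.058 -2.499 -0.348
v -0.248 -3.416 0.176
v 0.976 -2.314 0.51
v 0.67 -3.232 1.034
v 0.83 -3.148 -1.034
v 0.524 -4.066 -0.51
v 1.748 -2.964 -0.176
v 1.442 -3.881 0.348
v -3.56 -3.223 -1.236
v -3.312 -2.973 -1.646
v -3.092 -1.667 -0.713
v -3.34 -1.917 -0.304
v -3.543 -2.911 -1.677
v -3.322 -1.605 -0.744
v -3.776 -2.912 -1.621
v -3.556 -1.606 -0.688
v -3.967 -2.974 -1.489
v -3.747 -1.668 -0.556
v -4.078 -3.085 -1.307
v -3.857 -1.779 -0.374
v -4.086 -3.224 -1.111
v -3.865 -1.918 -0.178
v -3.99 -3.362 -0.94
v -3.769 -2.056 -0.007
v -3.808 -3.473 -0.827
v -3.588 -2.167 0.106
v -3.578 -3.535 -0.796
v -3.357 -2.229 0.137
v -3.344 -3.534 -0.852
v -3.124 -2.228 0.081
v -3.153 -3.472 -0.984
v -2.933 -2.166 -0.051
v -3.043 -3.361 -1.166
v -2.822 -2.055 -0.233
v -3.035 -3.222 -1.362
v -2.814 -1.916 -0.429
v -3.131 -3.084 -1.533
v -2.91 -1.778 -0.6
f 2 4 1
f 5 2 1
f 1 4 3
f 3 5 1
f 2 8 4
f 6 2 5
f 6 8 2
f 4 8 3
f 7 5 3
f 3 8 7
f 7 6 5
f 8 6 7
f 10 12 9
f 13 10 9
f 9 12 11
f 11 13 9
f 10 16 12
f 14 10 13
f 14 16 10
f 12 16 11
f 15 13 11
f 11 16 15
f 15 14 13
f 16 14 15
f 18 17 21
f 18 21 19
f 19 21 22
f 19 22 20
f 21 17 23
f 21 23 22
f 22 23 24
f 22 24 20
f 23 17 25
f 23 25 24
f 24 25 26
f 24 26 20
f 25 17 27
f 25 27 26
f 26 27 28
f 26 28 20
f 27 17 29
f 27 29 28
f 28 29 30
f 28 30 20
f 29 17 31
f 29 31 30
f 30 31 32
f 30 32 20
f 31 17 33
f 31 33 32
f 32 33 34
f 32 34 20
f 33 17 35
f 33 35 34
f 34 35 36
f 34 36 20
f 35 17 37
f 35 37 36
f 36 37 38
f 36 38 20
f 37 17 39
f 37 39 38
f 38 39 40
f 38 40 20
f 39 17 41
f 39 41 40
f 40 41 42
f 40 42 20
f 41 17 43
f 41 43 42
f 42 43 44
f 42 44 20
f 43 17 45
f 43 45 44
f 44 45 46
f 44 46 20
f 45 17 18
f 45 18 46
f 46 18 19
f 46 19 20



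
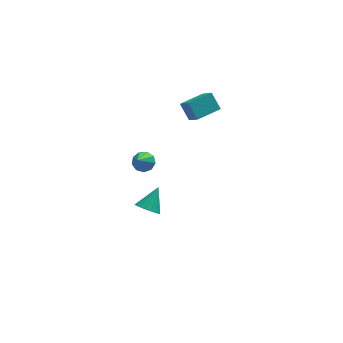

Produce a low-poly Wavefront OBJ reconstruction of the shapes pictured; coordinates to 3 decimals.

v -0.052 4.314 -3.897
v 0.489 4.434 -3.618
v -0.488 3.226 -2.583
v 0.194 4.709 -3.488
v -0.216 4.8 -3.549
v -0.549 4.663 -3.772
v -0.65 4.363 -4.054
v -0.471 4.04 -4.263
v -0.096 3.845 -4.3
v 0.299 3.869 -4.148
v 0.53 4.102 -3.879
v -0.743 -2.853 -0.2
v -0.37 -2.621 -0.678
v -0.117 -2.087 0.66
v -0.594 -2.438 -0.678
v -0.848 -2.338 -0.582
v -1.081 -2.339 -0.411
v -1.247 -2.442 -0.198
v -1.314 -2.626 0.015
v -1.267 -2.856 0.185
v -1.117 -3.084 0.279
v -0.893 -3.267 0.278
v -0.639 -3.368 0.183
v -0.406 -3.366 0.012
v -0.239 -3.263 -0.201
v -0.173 -3.079 -0.414
v -0.219 -2.85 -0.584
v 2.321 1.774 1.839
v 1.961 2.386 2.599
v 2.017 2.547 1.073
v 1.657 3.159 1.833
v 3.543 2.361 1.947
v 3.183 2.973 2.707
v 3.239 3.134 1.181
v 2.879 3.746 1.941
f 2 1 4
f 2 4 3
f 4 1 5
f 4 5 3
f 5 1 6
f 5 6 3
f 6 1 7
f 6 7 3
f 7 1 8
f 7 8 3
f 8 1 9
f 8 9 3
f 9 1 10
f 9 10 3
f 10 1 11
f 10 11 3
f 11 1 2
f 11 2 3
f 13 12 15
f 13 15 14
f 15 12 16
f 15 16 14
f 16 12 17
f 16 17 14
f 17 12 18
f 17 18 14
f 18 12 19
f 18 19 14
f 19 12 20
f 19 20 14
f 20 12 21
f 20 21 14
f 21 12 22
f 21 22 14
f 22 12 23
f 22 23 14
f 23 12 24
f 23 24 14
f 24 12 25
f 24 25 14
f 25 12 26
f 25 26 14
f 26 12 27
f 26 27 14
f 27 12 13
f 27 13 14
f 29 31 28
f 32 29 28
f 28 31 30
f 30 32 28
f 29 35 31
f 33 29 32
f 33 35 29
f 31 35 30
f 34 32 30
f 30 35 34
f 34 33 32
f 35 33 34



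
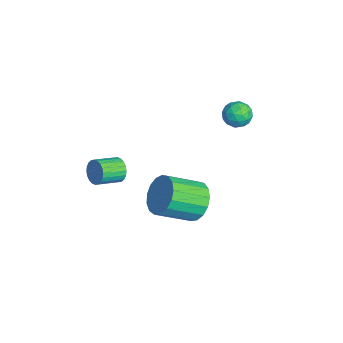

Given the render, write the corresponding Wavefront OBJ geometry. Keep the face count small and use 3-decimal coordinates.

v -1.887 -2.146 -2.476
v -1.593 -1.838 -1.959
v -1.159 -2.947 -1.546
v -1.453 -3.254 -2.064
v -1.828 -1.893 -1.859
v -1.395 -3.002 -1.446
v -2.072 -1.986 -1.853
v -1.639 -3.095 -1.44
v -2.288 -2.104 -1.941
v -1.855 -3.212 -1.529
v -2.443 -2.227 -2.112
v -2.009 -3.336 -1.699
v -2.513 -2.339 -2.338
v -2.08 -3.448 -1.925
v -2.488 -2.421 -2.585
v -2.054 -3.53 -2.172
v -2.371 -2.461 -2.815
v -1.938 -3.57 -2.403
v -2.181 -2.453 -2.994
v -1.747 -3.562 -2.581
v -1.945 -2.398 -3.094
v -1.512 -3.507 -2.681
v -1.701 -2.305 -3.1
v -1.268 -3.414 -2.687
v -1.485 -2.188 -3.011
v -1.052 -3.296 -2.599
v -1.331 -2.064 -2.841
v -0.897 -3.173 -2.428
v -1.26 -1.952 -2.615
v -0.827 -3.061 -2.202
v -1.286 -1.87 -2.368
v -0.852 -2.979 -1.955
v -1.402 -1.83 -2.137
v -0.969 -2.939 -1.725
v 2.264 0.657 -1.23
v 3.276 0.785 -1.238
v 3.488 -0.829 -0.278
v 2.476 -0.957 -0.27
v 3.133 1.01 -0.829
v 3.345 -0.604 0.131
v 2.791 1.154 -0.512
v 3.003 -0.461 0.448
v 2.328 1.184 -0.359
v 2.54 -0.431 0.601
v 1.851 1.093 -0.406
v 2.063 -0.521 0.554
v 1.468 0.903 -0.641
v 1.68 -0.712 0.319
v 1.268 0.656 -1.012
v 1.48 -0.958 -0.052
v 1.295 0.409 -1.432
v 1.508 -1.205 -0.472
v 1.545 0.22 -1.806
v 1.757 -1.394 -0.847
v 1.959 0.13 -2.049
v 2.172 -1.484 -1.089
v 2.444 0.161 -2.103
v 2.656 -1.453 -1.143
v 2.887 0.306 -1.958
v 3.099 -1.308 -0.998
v 3.187 0.531 -1.646
v 3.399 -1.083 -0.686
v -1.462 3.366 1.838
v -1.075 3.622 1.267
v -0.645 2.518 2.013
v -0.258 2.774 1.442
v -0.309 3.171 2.059
v -0.814 3.695 1.951
v -0.906 2.445 1.329
v -1.411 2.969 1.221
v -0.731 3.052 0.952
v -0.362 3.501 1.404
v -1.358 2.639 1.876
v -0.989 3.088 2.328
v -1.34 3.569 1.537
v -0.38 2.571 1.743
v -0.41 2.805 2.106
v -0.182 2.955 1.77
v -1.187 3.612 1.939
v -0.959 3.762 1.604
v -0.509 3.497 2.07
v -0.761 2.378 1.676
v -0.533 2.528 1.341
v -1.538 3.185 1.51
v -1.31 3.335 1.174
v -1.211 2.643 1.21
v -0.91 3.384 1.016
v -0.43 2.885 1.119
v -0.811 2.692 1.053
v -1.108 3 0.989
v -0.693 3.648 1.282
v -0.213 3.149 1.385
v -0.243 3.383 1.748
v -0.54 3.691 1.684
v -0.491 3.313 1.097
v -1.507 2.991 1.895
v -1.027 2.492 1.998
v -1.18 2.449 1.596
v -1.477 2.757 1.532
v -1.29 3.255 2.161
v -0.81 2.756 2.264
v -0.612 3.14 2.291
v -0.909 3.448 2.227
v -1.229 2.827 2.183
f 2 1 5
f 2 5 3
f 3 5 6
f 3 6 4
f 5 1 7
f 5 7 6
f 6 7 8
f 6 8 4
f 7 1 9
f 7 9 8
f 8 9 10
f 8 10 4
f 9 1 11
f 9 11 10
f 10 11 12
f 10 12 4
f 11 1 13
f 11 13 12
f 12 13 14
f 12 14 4
f 13 1 15
f 13 15 14
f 14 15 16
f 14 16 4
f 15 1 17
f 15 17 16
f 16 17 18
f 16 18 4
f 17 1 19
f 17 19 18
f 18 19 20
f 18 20 4
f 19 1 21
f 19 21 20
f 20 21 22
f 20 22 4
f 21 1 23
f 21 23 22
f 22 23 24
f 22 24 4
f 23 1 25
f 23 25 24
f 24 25 26
f 24 26 4
f 25 1 27
f 25 27 26
f 26 27 28
f 26 28 4
f 27 1 29
f 27 29 28
f 28 29 30
f 28 30 4
f 29 1 31
f 29 31 30
f 30 31 32
f 30 32 4
f 31 1 33
f 31 33 32
f 32 33 34
f 32 34 4
f 33 1 2
f 33 2 34
f 34 2 3
f 34 3 4
f 36 35 39
f 36 39 37
f 37 39 40
f 37 40 38
f 39 35 41
f 39 41 40
f 40 41 42
f 40 42 38
f 41 35 43
f 41 43 42
f 42 43 44
f 42 44 38
f 43 35 45
f 43 45 44
f 44 45 46
f 44 46 38
f 45 35 47
f 45 47 46
f 46 47 48
f 46 48 38
f 47 35 49
f 47 49 48
f 48 49 50
f 48 50 38
f 49 35 51
f 49 51 50
f 50 51 52
f 50 52 38
f 51 35 53
f 51 53 52
f 52 53 54
f 52 54 38
f 53 35 55
f 53 55 54
f 54 55 56
f 54 56 38
f 55 35 57
f 55 57 56
f 56 57 58
f 56 58 38
f 57 35 59
f 57 59 58
f 58 59 60
f 58 60 38
f 59 35 61
f 59 61 60
f 60 61 62
f 60 62 38
f 61 35 36
f 61 36 62
f 62 36 37
f 62 37 38
f 63 100 79
f 100 74 103
f 79 103 68
f 100 103 79
f 63 79 75
f 79 68 80
f 75 80 64
f 79 80 75
f 63 75 84
f 75 64 85
f 84 85 70
f 75 85 84
f 63 84 96
f 84 70 99
f 96 99 73
f 84 99 96
f 63 96 100
f 96 73 104
f 100 104 74
f 96 104 100
f 64 80 91
f 80 68 94
f 91 94 72
f 80 94 91
f 68 103 81
f 103 74 102
f 81 102 67
f 103 102 81
f 74 104 101
f 104 73 97
f 101 97 65
f 104 97 101
f 73 99 98
f 99 70 86
f 98 86 69
f 99 86 98
f 70 85 90
f 85 64 87
f 90 87 71
f 85 87 90
f 66 92 78
f 92 72 93
f 78 93 67
f 92 93 78
f 66 78 76
f 78 67 77
f 76 77 65
f 78 77 76
f 66 76 83
f 76 65 82
f 83 82 69
f 76 82 83
f 66 83 88
f 83 69 89
f 88 89 71
f 83 89 88
f 66 88 92
f 88 71 95
f 92 95 72
f 88 95 92
f 67 93 81
f 93 72 94
f 81 94 68
f 93 94 81
f 65 77 101
f 77 67 102
f 101 102 74
f 77 102 101
f 69 82 98
f 82 65 97
f 98 97 73
f 82 97 98
f 71 89 90
f 89 69 86
f 90 86 70
f 89 86 90
f 72 95 91
f 95 71 87
f 91 87 64
f 95 87 91



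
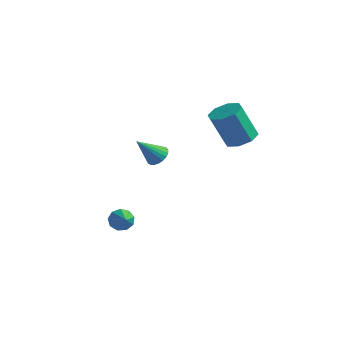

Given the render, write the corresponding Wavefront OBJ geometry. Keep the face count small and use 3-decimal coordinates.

v -1.925 1.912 -0.711
v -1.455 2.225 -0.248
v -2.635 0.928 0.671
v -1.692 2.414 -0.235
v -1.97 2.516 -0.304
v -2.239 2.515 -0.444
v -2.454 2.409 -0.63
v -2.578 2.217 -0.83
v -2.589 1.972 -1.01
v -2.485 1.717 -1.138
v -2.284 1.496 -1.192
v -2.021 1.347 -1.163
v -1.742 1.296 -1.056
v -1.494 1.351 -0.89
v -1.321 1.503 -0.692
v -1.252 1.726 -0.498
v -1.3 1.981 -0.341
v -1.283 -2.514 -3.201
v -0.878 -2.616 -3.776
v -0.157 -3.686 -2.199
v -0.712 -2.238 -3.52
v -0.813 -1.989 -3.115
v -1.134 -1.985 -2.751
v -1.525 -2.229 -2.597
v -1.802 -2.606 -2.726
v -1.837 -2.94 -3.077
v -1.613 -3.074 -3.487
v -1.234 -2.946 -3.762
v 3.53 1.507 2.557
v 4.385 1.109 2.786
v 3.644 0.655 4.753
v 2.79 1.053 4.523
v 4.357 1.834 2.944
v 3.617 1.38 4.91
v 3.846 2.368 2.875
v 3.105 1.913 4.841
v 3.149 2.397 2.619
v 2.409 1.942 4.586
v 2.676 1.905 2.327
v 1.935 1.451 4.294
v 2.703 1.18 2.17
v 1.963 0.726 4.136
v 3.215 0.647 2.239
v 2.474 0.192 4.205
v 3.911 0.618 2.494
v 3.171 0.163 4.461
f 2 1 4
f 2 4 3
f 4 1 5
f 4 5 3
f 5 1 6
f 5 6 3
f 6 1 7
f 6 7 3
f 7 1 8
f 7 8 3
f 8 1 9
f 8 9 3
f 9 1 10
f 9 10 3
f 10 1 11
f 10 11 3
f 11 1 12
f 11 12 3
f 12 1 13
f 12 13 3
f 13 1 14
f 13 14 3
f 14 1 15
f 14 15 3
f 15 1 16
f 15 16 3
f 16 1 17
f 16 17 3
f 17 1 2
f 17 2 3
f 19 18 21
f 19 21 20
f 21 18 22
f 21 22 20
f 22 18 23
f 22 23 20
f 23 18 24
f 23 24 20
f 24 18 25
f 24 25 20
f 25 18 26
f 25 26 20
f 26 18 27
f 26 27 20
f 27 18 28
f 27 28 20
f 28 18 19
f 28 19 20
f 30 29 33
f 30 33 31
f 31 33 34
f 31 34 32
f 33 29 35
f 33 35 34
f 34 35 36
f 34 36 32
f 35 29 37
f 35 37 36
f 36 37 38
f 36 38 32
f 37 29 39
f 37 39 38
f 38 39 40
f 38 40 32
f 39 29 41
f 39 41 40
f 40 41 42
f 40 42 32
f 41 29 43
f 41 43 42
f 42 43 44
f 42 44 32
f 43 29 45
f 43 45 44
f 44 45 46
f 44 46 32
f 45 29 30
f 45 30 46
f 46 30 31
f 46 31 32



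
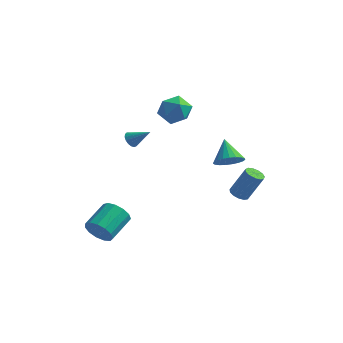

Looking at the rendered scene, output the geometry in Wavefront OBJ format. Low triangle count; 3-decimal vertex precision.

v -3.087 -1.225 1.612
v -2.805 -0.982 1.194
v -1.953 -1.135 2.428
v -2.916 -0.776 1.325
v -3.066 -0.673 1.522
v -3.221 -0.697 1.739
v -3.345 -0.842 1.928
v -3.41 -1.075 2.044
v -3.401 -1.342 2.061
v -3.32 -1.583 1.975
v -3.185 -1.741 1.806
v -3.028 -1.782 1.592
v -2.885 -1.695 1.383
v -2.787 -1.501 1.227
v -2.759 -1.243 1.158
v -3.798 -4.397 -4.334
v -3.155 -4.268 -5.021
v -2.759 -2.574 -4.334
v -3.402 -2.703 -3.646
v -3.619 -4.082 -5.212
v -3.224 -2.388 -4.525
v -4.14 -3.996 -5.124
v -3.745 -2.302 -4.437
v -4.552 -4.037 -4.785
v -4.157 -2.344 -4.098
v -4.725 -4.193 -4.303
v -4.33 -2.499 -3.615
v -4.603 -4.413 -3.831
v -4.208 -2.719 -3.143
v -4.226 -4.628 -3.518
v -3.83 -2.935 -2.83
v -3.712 -4.77 -3.464
v -3.317 -3.076 -2.777
v -3.226 -4.793 -3.687
v -2.831 -3.099 -2.999
v -2.921 -4.69 -4.115
v -2.526 -2.997 -3.427
v -2.895 -4.495 -4.612
v -2.499 -2.801 -3.924
v -2.012 1.318 3.647
v -1.06 1.76 3.341
v -1.32 -0.3 3.459
v -0.368 0.142 3.153
v -0.712 0.245 4.186
v -1.139 1.245 4.302
v -1.241 0.215 2.498
v -1.668 1.215 2.614
v -0.583 1.079 2.63
v -0.256 1.097 3.674
v -2.124 0.363 3.126
v -1.797 0.381 4.17
v 2.577 -0.6 0.716
v 3.419 -0.386 1.019
v 1.923 0.4 1.824
v 3.362 -0.123 0.748
v 3.17 0.058 0.471
v 2.876 0.126 0.236
v 2.529 0.067 0.085
v 2.191 -0.107 0.042
v 1.92 -0.366 0.116
v 1.762 -0.666 0.294
v 1.745 -0.954 0.545
v 1.872 -1.181 0.825
v 2.121 -1.308 1.086
v 2.448 -1.313 1.284
v 2.798 -1.194 1.383
v 3.11 -0.973 1.367
v 3.329 -0.687 1.238
v 2.107 2.616 -4.044
v 2.681 2.492 -4.299
v 3.527 2.821 -2.55
v 2.953 2.944 -2.296
v 2.626 2.847 -4.339
v 3.472 3.175 -2.59
v 2.407 3.127 -4.285
v 3.253 3.456 -2.537
v 2.092 3.246 -4.155
v 2.938 3.574 -2.407
v 1.782 3.165 -3.99
v 2.628 3.493 -2.241
v 1.575 2.909 -3.842
v 2.421 3.237 -2.093
v 1.537 2.56 -3.758
v 2.383 2.888 -2.01
v 1.68 2.229 -3.765
v 2.526 2.557 -2.017
v 1.959 2.021 -3.861
v 2.805 2.349 -2.112
v 2.284 2.002 -4.015
v 3.13 2.33 -2.266
v 2.554 2.177 -4.178
v 3.4 2.506 -2.429
f 2 1 4
f 2 4 3
f 4 1 5
f 4 5 3
f 5 1 6
f 5 6 3
f 6 1 7
f 6 7 3
f 7 1 8
f 7 8 3
f 8 1 9
f 8 9 3
f 9 1 10
f 9 10 3
f 10 1 11
f 10 11 3
f 11 1 12
f 11 12 3
f 12 1 13
f 12 13 3
f 13 1 14
f 13 14 3
f 14 1 15
f 14 15 3
f 15 1 2
f 15 2 3
f 17 16 20
f 17 20 18
f 18 20 21
f 18 21 19
f 20 16 22
f 20 22 21
f 21 22 23
f 21 23 19
f 22 16 24
f 22 24 23
f 23 24 25
f 23 25 19
f 24 16 26
f 24 26 25
f 25 26 27
f 25 27 19
f 26 16 28
f 26 28 27
f 27 28 29
f 27 29 19
f 28 16 30
f 28 30 29
f 29 30 31
f 29 31 19
f 30 16 32
f 30 32 31
f 31 32 33
f 31 33 19
f 32 16 34
f 32 34 33
f 33 34 35
f 33 35 19
f 34 16 36
f 34 36 35
f 35 36 37
f 35 37 19
f 36 16 38
f 36 38 37
f 37 38 39
f 37 39 19
f 38 16 17
f 38 17 39
f 39 17 18
f 39 18 19
f 40 51 45
f 40 45 41
f 40 41 47
f 40 47 50
f 40 50 51
f 41 45 49
f 45 51 44
f 51 50 42
f 50 47 46
f 47 41 48
f 43 49 44
f 43 44 42
f 43 42 46
f 43 46 48
f 43 48 49
f 44 49 45
f 42 44 51
f 46 42 50
f 48 46 47
f 49 48 41
f 53 52 55
f 53 55 54
f 55 52 56
f 55 56 54
f 56 52 57
f 56 57 54
f 57 52 58
f 57 58 54
f 58 52 59
f 58 59 54
f 59 52 60
f 59 60 54
f 60 52 61
f 60 61 54
f 61 52 62
f 61 62 54
f 62 52 63
f 62 63 54
f 63 52 64
f 63 64 54
f 64 52 65
f 64 65 54
f 65 52 66
f 65 66 54
f 66 52 67
f 66 67 54
f 67 52 68
f 67 68 54
f 68 52 53
f 68 53 54
f 70 69 73
f 70 73 71
f 71 73 74
f 71 74 72
f 73 69 75
f 73 75 74
f 74 75 76
f 74 76 72
f 75 69 77
f 75 77 76
f 76 77 78
f 76 78 72
f 77 69 79
f 77 79 78
f 78 79 80
f 78 80 72
f 79 69 81
f 79 81 80
f 80 81 82
f 80 82 72
f 81 69 83
f 81 83 82
f 82 83 84
f 82 84 72
f 83 69 85
f 83 85 84
f 84 85 86
f 84 86 72
f 85 69 87
f 85 87 86
f 86 87 88
f 86 88 72
f 87 69 89
f 87 89 88
f 88 89 90
f 88 90 72
f 89 69 91
f 89 91 90
f 90 91 92
f 90 92 72
f 91 69 70
f 91 70 92
f 92 70 71
f 92 71 72



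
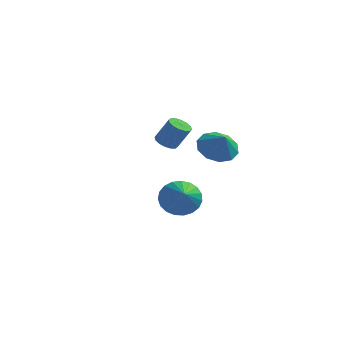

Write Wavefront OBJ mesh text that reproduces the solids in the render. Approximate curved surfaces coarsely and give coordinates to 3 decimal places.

v -3.988 3.056 1.87
v -3.441 3.201 1.551
v -2.725 3.27 2.811
v -3.272 3.124 3.13
v -3.585 3.498 1.617
v -2.869 3.567 2.876
v -3.837 3.676 1.751
v -3.121 3.745 3.01
v -4.129 3.688 1.916
v -3.414 3.757 3.175
v -4.384 3.531 2.07
v -3.668 3.6 3.329
v -4.533 3.246 2.17
v -3.817 3.315 3.429
v -4.535 2.91 2.189
v -3.819 2.979 3.449
v -4.391 2.613 2.124
v -3.675 2.682 3.383
v -4.139 2.435 1.99
v -3.423 2.504 3.249
v -3.846 2.423 1.825
v -3.131 2.492 3.084
v -3.592 2.58 1.671
v -2.876 2.649 2.93
v -3.443 2.865 1.571
v -2.727 2.934 2.83
v -1.12 2.407 2.176
v -0.15 2.7 1.774
v -0.58 1.893 3.104
v -0.367 3.195 2.175
v -0.872 3.39 2.577
v -1.471 3.209 2.825
v -1.936 2.722 2.826
v -2.09 2.114 2.579
v -1.873 1.619 2.177
v -1.368 1.424 1.776
v -0.769 1.605 1.527
v -0.303 2.092 1.526
v -1.29 -2.688 0.866
v -0.963 -3.127 -0.006
v -0.57 -4.192 1.894
v -0.625 -2.888 0.106
v -0.402 -2.615 0.349
v -0.333 -2.355 0.682
v -0.429 -2.152 1.047
v -0.675 -2.041 1.38
v -1.026 -2.043 1.624
v -1.424 -2.156 1.738
v -1.798 -2.36 1.7
v -2.084 -2.622 1.519
v -2.234 -2.895 1.224
v -2.22 -3.132 0.868
v -2.045 -3.292 0.511
v -1.74 -3.347 0.215
v -1.357 -3.289 0.032
f 2 1 5
f 2 5 3
f 3 5 6
f 3 6 4
f 5 1 7
f 5 7 6
f 6 7 8
f 6 8 4
f 7 1 9
f 7 9 8
f 8 9 10
f 8 10 4
f 9 1 11
f 9 11 10
f 10 11 12
f 10 12 4
f 11 1 13
f 11 13 12
f 12 13 14
f 12 14 4
f 13 1 15
f 13 15 14
f 14 15 16
f 14 16 4
f 15 1 17
f 15 17 16
f 16 17 18
f 16 18 4
f 17 1 19
f 17 19 18
f 18 19 20
f 18 20 4
f 19 1 21
f 19 21 20
f 20 21 22
f 20 22 4
f 21 1 23
f 21 23 22
f 22 23 24
f 22 24 4
f 23 1 25
f 23 25 24
f 24 25 26
f 24 26 4
f 25 1 2
f 25 2 26
f 26 2 3
f 26 3 4
f 28 27 30
f 28 30 29
f 30 27 31
f 30 31 29
f 31 27 32
f 31 32 29
f 32 27 33
f 32 33 29
f 33 27 34
f 33 34 29
f 34 27 35
f 34 35 29
f 35 27 36
f 35 36 29
f 36 27 37
f 36 37 29
f 37 27 38
f 37 38 29
f 38 27 28
f 38 28 29
f 40 39 42
f 40 42 41
f 42 39 43
f 42 43 41
f 43 39 44
f 43 44 41
f 44 39 45
f 44 45 41
f 45 39 46
f 45 46 41
f 46 39 47
f 46 47 41
f 47 39 48
f 47 48 41
f 48 39 49
f 48 49 41
f 49 39 50
f 49 50 41
f 50 39 51
f 50 51 41
f 51 39 52
f 51 52 41
f 52 39 53
f 52 53 41
f 53 39 54
f 53 54 41
f 54 39 55
f 54 55 41
f 55 39 40
f 55 40 41



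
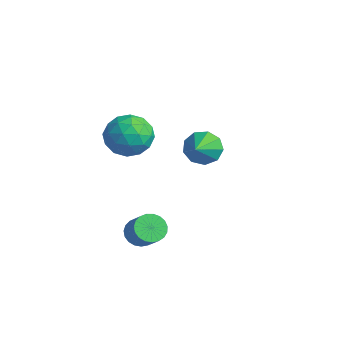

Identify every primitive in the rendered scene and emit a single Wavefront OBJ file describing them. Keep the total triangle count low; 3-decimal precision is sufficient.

v -0.539 -0.79 2.471
v 0.227 -0.374 2.131
v -0.467 -1.826 1.369
v 0.299 -1.41 1.029
v 0.335 -1.858 1.849
v 0.291 -1.218 2.531
v -0.531 -0.982 0.969
v -0.575 -0.342 1.651
v 0.232 -0.493 1.203
v 0.768 -1.035 1.747
v -1.008 -1.165 1.753
v -0.472 -1.707 2.297
v -0.163 -0.491 2.398
v -0.077 -1.709 1.102
v -0.056 -1.972 1.584
v 0.394 -1.728 1.385
v -0.125 -0.987 2.633
v 0.325 -0.743 2.433
v 0.389 -1.615 2.267
v -0.565 -1.457 1.067
v -0.115 -1.213 0.867
v -0.634 -0.472 2.115
v -0.184 -0.228 1.916
v -0.629 -0.585 1.233
v 0.291 -0.317 1.652
v 0.334 -0.925 1.004
v -0.154 -0.674 0.969
v -0.181 -0.298 1.37
v 0.606 -0.635 1.972
v 0.648 -1.244 1.324
v 0.669 -1.507 1.807
v 0.643 -1.131 2.207
v 0.609 -0.705 1.427
v -0.888 -0.956 2.176
v -0.846 -1.565 1.528
v -0.883 -1.069 1.293
v -0.909 -0.693 1.693
v -0.574 -1.275 2.496
v -0.531 -1.883 1.848
v -0.059 -1.902 2.13
v -0.086 -1.526 2.531
v -0.849 -1.495 2.073
v -0.779 2.279 -0.33
v -0.198 2.531 -0.731
v -0.101 1.541 0.19
v -0.24 2.799 -0.295
v -0.534 2.824 0.124
v -0.944 2.594 0.331
v -1.276 2.216 0.229
v -1.376 1.869 -0.135
v -1.197 1.713 -0.59
v -0.822 1.822 -0.923
v -0.428 2.146 -0.979
v 2.573 -2.215 -1.144
v 2.921 -1.925 -1.505
v 3.696 -1.975 -0.798
v 3.347 -2.265 -0.436
v 2.819 -1.746 -1.38
v 3.593 -1.796 -0.673
v 2.673 -1.648 -1.214
v 3.448 -1.698 -0.507
v 2.511 -1.649 -1.036
v 3.285 -1.698 -0.329
v 2.359 -1.747 -0.877
v 3.134 -1.796 -0.169
v 2.244 -1.926 -0.763
v 3.019 -1.976 -0.056
v 2.186 -2.155 -0.716
v 2.96 -2.205 -0.008
v 2.195 -2.395 -0.742
v 2.969 -2.444 -0.035
v 2.269 -2.603 -0.838
v 3.043 -2.653 -0.131
v 2.395 -2.745 -0.987
v 3.17 -2.794 -0.279
v 2.553 -2.795 -1.162
v 3.327 -2.844 -0.455
v 2.714 -2.744 -1.335
v 3.488 -2.794 -0.628
v 2.85 -2.603 -1.474
v 3.625 -2.652 -0.767
v 2.938 -2.394 -1.557
v 3.713 -2.443 -0.85
v 2.964 -2.154 -1.568
v 3.738 -2.204 -0.86
f 1 38 17
f 38 12 41
f 17 41 6
f 38 41 17
f 1 17 13
f 17 6 18
f 13 18 2
f 17 18 13
f 1 13 22
f 13 2 23
f 22 23 8
f 13 23 22
f 1 22 34
f 22 8 37
f 34 37 11
f 22 37 34
f 1 34 38
f 34 11 42
f 38 42 12
f 34 42 38
f 2 18 29
f 18 6 32
f 29 32 10
f 18 32 29
f 6 41 19
f 41 12 40
f 19 40 5
f 41 40 19
f 12 42 39
f 42 11 35
f 39 35 3
f 42 35 39
f 11 37 36
f 37 8 24
f 36 24 7
f 37 24 36
f 8 23 28
f 23 2 25
f 28 25 9
f 23 25 28
f 4 30 16
f 30 10 31
f 16 31 5
f 30 31 16
f 4 16 14
f 16 5 15
f 14 15 3
f 16 15 14
f 4 14 21
f 14 3 20
f 21 20 7
f 14 20 21
f 4 21 26
f 21 7 27
f 26 27 9
f 21 27 26
f 4 26 30
f 26 9 33
f 30 33 10
f 26 33 30
f 5 31 19
f 31 10 32
f 19 32 6
f 31 32 19
f 3 15 39
f 15 5 40
f 39 40 12
f 15 40 39
f 7 20 36
f 20 3 35
f 36 35 11
f 20 35 36
f 9 27 28
f 27 7 24
f 28 24 8
f 27 24 28
f 10 33 29
f 33 9 25
f 29 25 2
f 33 25 29
f 44 43 46
f 44 46 45
f 46 43 47
f 46 47 45
f 47 43 48
f 47 48 45
f 48 43 49
f 48 49 45
f 49 43 50
f 49 50 45
f 50 43 51
f 50 51 45
f 51 43 52
f 51 52 45
f 52 43 53
f 52 53 45
f 53 43 44
f 53 44 45
f 55 54 58
f 55 58 56
f 56 58 59
f 56 59 57
f 58 54 60
f 58 60 59
f 59 60 61
f 59 61 57
f 60 54 62
f 60 62 61
f 61 62 63
f 61 63 57
f 62 54 64
f 62 64 63
f 63 64 65
f 63 65 57
f 64 54 66
f 64 66 65
f 65 66 67
f 65 67 57
f 66 54 68
f 66 68 67
f 67 68 69
f 67 69 57
f 68 54 70
f 68 70 69
f 69 70 71
f 69 71 57
f 70 54 72
f 70 72 71
f 71 72 73
f 71 73 57
f 72 54 74
f 72 74 73
f 73 74 75
f 73 75 57
f 74 54 76
f 74 76 75
f 75 76 77
f 75 77 57
f 76 54 78
f 76 78 77
f 77 78 79
f 77 79 57
f 78 54 80
f 78 80 79
f 79 80 81
f 79 81 57
f 80 54 82
f 80 82 81
f 81 82 83
f 81 83 57
f 82 54 84
f 82 84 83
f 83 84 85
f 83 85 57
f 84 54 55
f 84 55 85
f 85 55 56
f 85 56 57



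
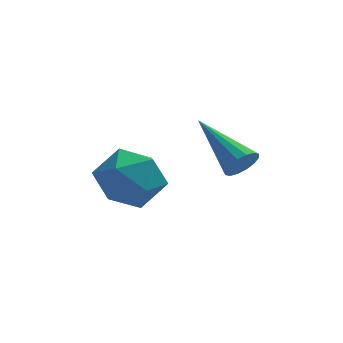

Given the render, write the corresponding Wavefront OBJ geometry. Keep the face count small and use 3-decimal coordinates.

v -1.119 -1.573 0.937
v -0.49 -0.656 0.66
v 0.39 -2.644 0.82
v 1.019 -1.727 0.543
v 0.592 -1.831 1.602
v -0.34 -1.169 1.674
v 0.24 -2.131 -0.194
v -0.692 -1.469 -0.122
v 0.35 -1.001 -0.039
v 0.568 -0.816 1.071
v -0.668 -2.484 0.409
v -0.45 -2.299 1.519
v 3.14 -1.068 0.896
v 3.479 -1.125 1.4
v 1.96 0.488 1.864
v 3.626 -0.906 1.227
v 3.643 -0.73 0.965
v 3.525 -0.645 0.685
v 3.304 -0.673 0.461
v 3.04 -0.807 0.354
v 2.802 -1.012 0.392
v 2.654 -1.231 0.565
v 2.637 -1.406 0.827
v 2.755 -1.492 1.107
v 2.976 -1.463 1.331
v 3.241 -1.329 1.438
f 1 12 6
f 1 6 2
f 1 2 8
f 1 8 11
f 1 11 12
f 2 6 10
f 6 12 5
f 12 11 3
f 11 8 7
f 8 2 9
f 4 10 5
f 4 5 3
f 4 3 7
f 4 7 9
f 4 9 10
f 5 10 6
f 3 5 12
f 7 3 11
f 9 7 8
f 10 9 2
f 14 13 16
f 14 16 15
f 16 13 17
f 16 17 15
f 17 13 18
f 17 18 15
f 18 13 19
f 18 19 15
f 19 13 20
f 19 20 15
f 20 13 21
f 20 21 15
f 21 13 22
f 21 22 15
f 22 13 23
f 22 23 15
f 23 13 24
f 23 24 15
f 24 13 25
f 24 25 15
f 25 13 26
f 25 26 15
f 26 13 14
f 26 14 15



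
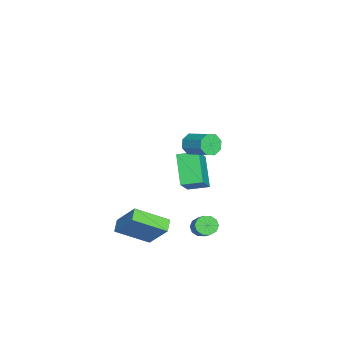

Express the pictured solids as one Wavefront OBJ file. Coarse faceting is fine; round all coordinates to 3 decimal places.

v 0.569 0.164 2.185
v 1.08 -0.005 1.753
v 1.962 1.047 2.384
v 1.451 1.216 2.815
v 0.768 0.373 1.558
v 1.649 1.425 2.188
v 0.339 0.629 1.73
v 1.221 1.681 2.361
v 0.045 0.613 2.169
v 0.927 1.665 2.799
v 0.058 0.333 2.616
v 0.94 1.385 3.247
v 0.371 -0.045 2.812
v 1.252 1.007 3.442
v 0.799 -0.301 2.639
v 1.681 0.751 3.27
v 1.093 -0.285 2.201
v 1.975 0.767 2.831
v -4.557 -0.98 -2.488
v -3.147 -1.173 -1.17
v -4.64 0.199 -2.227
v -3.23 0.006 -0.908
v -3.17 -0.566 -3.912
v -1.76 -0.759 -2.593
v -3.253 0.613 -3.65
v -1.843 0.42 -2.332
v 1.503 0.777 -3.4
v 1.821 0.995 -3.86
v 3.436 1.461 -2.519
v 3.117 1.243 -2.06
v 1.622 1.273 -3.716
v 3.237 1.739 -2.376
v 1.377 1.362 -3.452
v 2.992 1.827 -2.111
v 1.18 1.227 -3.168
v 2.795 1.692 -1.828
v 1.106 0.921 -2.973
v 2.721 1.386 -1.632
v 1.184 0.559 -2.941
v 2.799 1.025 -1.6
v 1.383 0.281 -3.084
v 2.998 0.747 -1.744
v 1.628 0.193 -3.349
v 3.243 0.658 -2.008
v 1.825 0.328 -3.632
v 3.44 0.793 -2.292
v 1.899 0.634 -3.828
v 3.514 1.099 -2.487
v 2.529 -3.395 -2.565
v 3.228 -2.366 -1.077
v 2.105 -1.683 -3.55
v 2.804 -0.654 -2.061
v 3.256 -3.406 -2.899
v 3.955 -2.377 -1.41
v 2.832 -1.694 -3.883
v 3.531 -0.665 -2.395
f 2 1 5
f 2 5 3
f 3 5 6
f 3 6 4
f 5 1 7
f 5 7 6
f 6 7 8
f 6 8 4
f 7 1 9
f 7 9 8
f 8 9 10
f 8 10 4
f 9 1 11
f 9 11 10
f 10 11 12
f 10 12 4
f 11 1 13
f 11 13 12
f 12 13 14
f 12 14 4
f 13 1 15
f 13 15 14
f 14 15 16
f 14 16 4
f 15 1 17
f 15 17 16
f 16 17 18
f 16 18 4
f 17 1 2
f 17 2 18
f 18 2 3
f 18 3 4
f 20 22 19
f 23 20 19
f 19 22 21
f 21 23 19
f 20 26 22
f 24 20 23
f 24 26 20
f 22 26 21
f 25 23 21
f 21 26 25
f 25 24 23
f 26 24 25
f 28 27 31
f 28 31 29
f 29 31 32
f 29 32 30
f 31 27 33
f 31 33 32
f 32 33 34
f 32 34 30
f 33 27 35
f 33 35 34
f 34 35 36
f 34 36 30
f 35 27 37
f 35 37 36
f 36 37 38
f 36 38 30
f 37 27 39
f 37 39 38
f 38 39 40
f 38 40 30
f 39 27 41
f 39 41 40
f 40 41 42
f 40 42 30
f 41 27 43
f 41 43 42
f 42 43 44
f 42 44 30
f 43 27 45
f 43 45 44
f 44 45 46
f 44 46 30
f 45 27 47
f 45 47 46
f 46 47 48
f 46 48 30
f 47 27 28
f 47 28 48
f 48 28 29
f 48 29 30
f 50 52 49
f 53 50 49
f 49 52 51
f 51 53 49
f 50 56 52
f 54 50 53
f 54 56 50
f 52 56 51
f 55 53 51
f 51 56 55
f 55 54 53
f 56 54 55



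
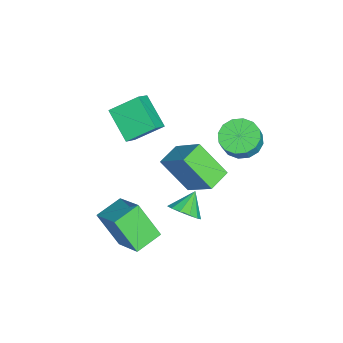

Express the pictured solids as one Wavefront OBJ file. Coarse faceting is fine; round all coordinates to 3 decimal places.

v -3.481 3.585 -1.416
v -2.728 3.011 -1.892
v -2.246 2.921 -1.021
v -2.999 3.495 -0.544
v -2.557 3.531 -1.932
v -2.075 3.441 -1.061
v -2.634 4.066 -1.834
v -2.152 3.975 -0.963
v -2.938 4.471 -1.624
v -2.456 4.381 -0.753
v -3.387 4.639 -1.358
v -2.905 4.549 -0.487
v -3.862 4.525 -1.108
v -3.38 4.435 -0.236
v -4.234 4.159 -0.939
v -3.752 4.069 -0.068
v -4.405 3.639 -0.899
v -3.923 3.549 -0.028
v -4.328 3.105 -0.997
v -3.846 3.014 -0.126
v -4.024 2.699 -1.207
v -3.542 2.609 -0.336
v -3.575 2.531 -1.473
v -3.093 2.441 -0.602
v -3.1 2.645 -1.724
v -2.618 2.555 -0.852
v -2.896 -1.637 -1.649
v -4.109 -2.733 -0.497
v -3.236 -0.207 -0.645
v -4.448 -1.303 0.507
v -2.032 -1.897 -0.987
v -3.244 -2.993 0.165
v -2.371 -0.467 0.017
v -3.584 -1.563 1.169
v -0.116 1.29 -4.235
v 0.482 1.199 -3.568
v -1.024 1.69 -3.365
v 0.529 1.675 -3.738
v 0.371 2.028 -4.066
v 0.058 2.147 -4.447
v -0.309 1.994 -4.761
v -0.615 1.618 -4.908
v -0.763 1.137 -4.841
v -0.705 0.705 -4.582
v -0.46 0.459 -4.213
v -0.105 0.477 -3.85
v 0.246 0.753 -3.61
v 0.497 -1.702 -2.978
v 1.782 -0.555 -1.941
v 0.885 -0.561 -4.722
v 2.17 0.586 -3.685
v 1.61 -2.626 -3.335
v 2.895 -1.479 -2.298
v 1.998 -1.485 -5.079
v 3.283 -0.338 -4.042
v 0.785 2.371 0.019
v 0.405 0.996 1.587
v 1.724 3.623 1.344
v 1.344 2.248 2.912
v 1.856 1.812 -0.212
v 1.476 0.437 1.356
v 2.795 3.064 1.113
v 2.415 1.689 2.681
f 2 1 5
f 2 5 3
f 3 5 6
f 3 6 4
f 5 1 7
f 5 7 6
f 6 7 8
f 6 8 4
f 7 1 9
f 7 9 8
f 8 9 10
f 8 10 4
f 9 1 11
f 9 11 10
f 10 11 12
f 10 12 4
f 11 1 13
f 11 13 12
f 12 13 14
f 12 14 4
f 13 1 15
f 13 15 14
f 14 15 16
f 14 16 4
f 15 1 17
f 15 17 16
f 16 17 18
f 16 18 4
f 17 1 19
f 17 19 18
f 18 19 20
f 18 20 4
f 19 1 21
f 19 21 20
f 20 21 22
f 20 22 4
f 21 1 23
f 21 23 22
f 22 23 24
f 22 24 4
f 23 1 25
f 23 25 24
f 24 25 26
f 24 26 4
f 25 1 2
f 25 2 26
f 26 2 3
f 26 3 4
f 28 30 27
f 31 28 27
f 27 30 29
f 29 31 27
f 28 34 30
f 32 28 31
f 32 34 28
f 30 34 29
f 33 31 29
f 29 34 33
f 33 32 31
f 34 32 33
f 36 35 38
f 36 38 37
f 38 35 39
f 38 39 37
f 39 35 40
f 39 40 37
f 40 35 41
f 40 41 37
f 41 35 42
f 41 42 37
f 42 35 43
f 42 43 37
f 43 35 44
f 43 44 37
f 44 35 45
f 44 45 37
f 45 35 46
f 45 46 37
f 46 35 47
f 46 47 37
f 47 35 36
f 47 36 37
f 49 51 48
f 52 49 48
f 48 51 50
f 50 52 48
f 49 55 51
f 53 49 52
f 53 55 49
f 51 55 50
f 54 52 50
f 50 55 54
f 54 53 52
f 55 53 54
f 57 59 56
f 60 57 56
f 56 59 58
f 58 60 56
f 57 63 59
f 61 57 60
f 61 63 57
f 59 63 58
f 62 60 58
f 58 63 62
f 62 61 60
f 63 61 62

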